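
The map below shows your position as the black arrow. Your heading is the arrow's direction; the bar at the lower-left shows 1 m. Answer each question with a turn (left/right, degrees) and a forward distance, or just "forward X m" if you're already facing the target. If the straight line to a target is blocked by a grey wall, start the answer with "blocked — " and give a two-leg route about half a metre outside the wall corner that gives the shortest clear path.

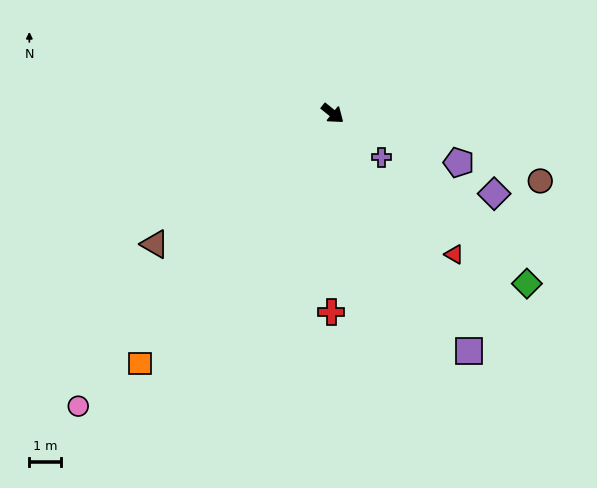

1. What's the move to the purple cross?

turn right 3°, forward 2.1 m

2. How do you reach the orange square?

turn right 89°, forward 9.9 m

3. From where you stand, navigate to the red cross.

turn right 51°, forward 6.2 m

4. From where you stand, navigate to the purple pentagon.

turn left 18°, forward 4.2 m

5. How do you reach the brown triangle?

turn right 105°, forward 6.9 m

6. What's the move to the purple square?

turn right 21°, forward 8.6 m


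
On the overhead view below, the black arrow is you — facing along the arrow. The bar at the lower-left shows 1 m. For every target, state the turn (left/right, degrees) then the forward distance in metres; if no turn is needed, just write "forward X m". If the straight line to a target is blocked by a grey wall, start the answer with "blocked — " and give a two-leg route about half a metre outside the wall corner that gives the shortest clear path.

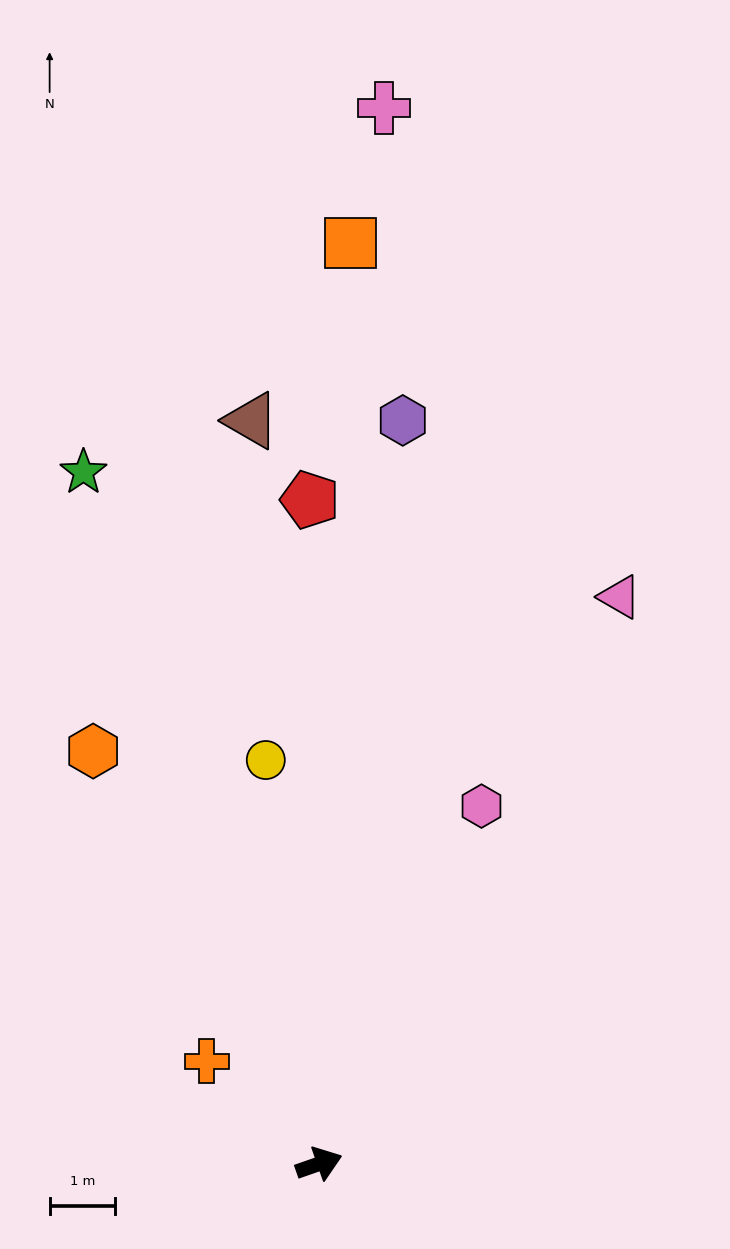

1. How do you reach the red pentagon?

turn left 72°, forward 10.2 m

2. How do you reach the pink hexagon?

turn left 46°, forward 6.0 m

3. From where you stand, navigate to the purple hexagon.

turn left 64°, forward 11.5 m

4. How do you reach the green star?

turn left 90°, forward 11.2 m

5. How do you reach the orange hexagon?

turn left 99°, forward 7.2 m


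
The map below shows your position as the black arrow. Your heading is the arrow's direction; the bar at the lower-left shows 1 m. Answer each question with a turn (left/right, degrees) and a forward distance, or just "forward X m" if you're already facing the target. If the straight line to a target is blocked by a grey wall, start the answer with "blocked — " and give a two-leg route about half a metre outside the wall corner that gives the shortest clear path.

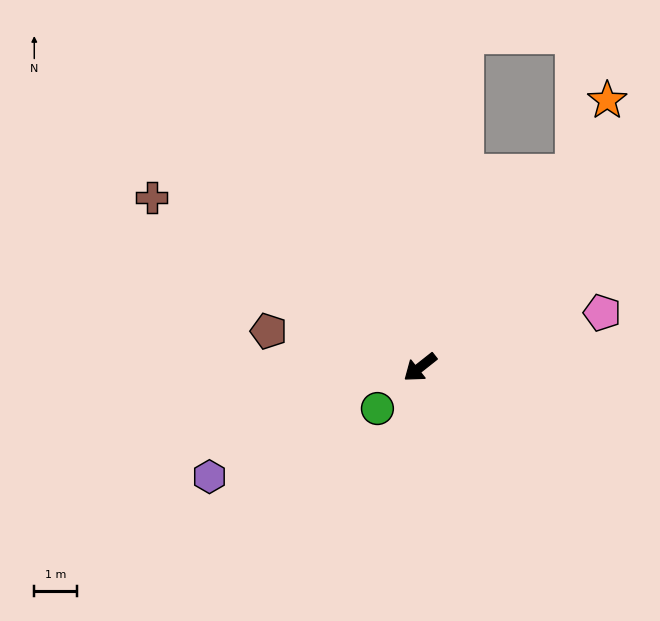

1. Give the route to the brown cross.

turn right 71°, forward 7.5 m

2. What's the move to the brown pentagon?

turn right 52°, forward 3.7 m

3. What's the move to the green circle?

turn left 6°, forward 1.4 m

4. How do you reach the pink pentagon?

turn left 158°, forward 4.5 m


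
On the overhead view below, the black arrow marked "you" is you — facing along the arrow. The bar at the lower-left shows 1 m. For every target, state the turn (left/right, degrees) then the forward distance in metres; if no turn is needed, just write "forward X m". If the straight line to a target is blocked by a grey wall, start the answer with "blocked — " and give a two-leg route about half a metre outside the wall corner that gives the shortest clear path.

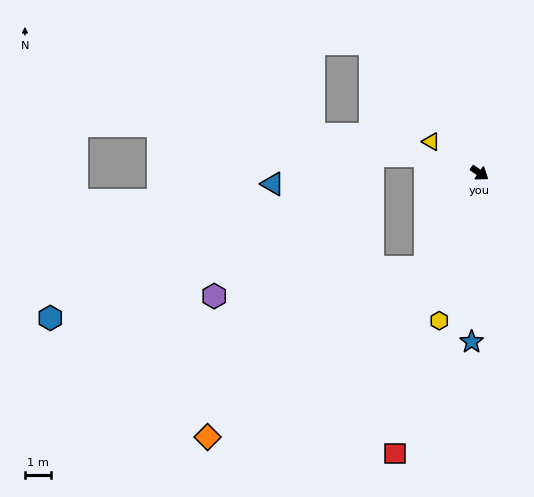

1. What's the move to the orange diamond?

blocked — turn right 85°, forward 4.1 m, then turn right 22°, forward 10.4 m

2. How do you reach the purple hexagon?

blocked — turn right 85°, forward 4.1 m, then turn right 52°, forward 8.1 m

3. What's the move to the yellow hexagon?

turn right 70°, forward 5.8 m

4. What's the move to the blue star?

turn right 58°, forward 6.4 m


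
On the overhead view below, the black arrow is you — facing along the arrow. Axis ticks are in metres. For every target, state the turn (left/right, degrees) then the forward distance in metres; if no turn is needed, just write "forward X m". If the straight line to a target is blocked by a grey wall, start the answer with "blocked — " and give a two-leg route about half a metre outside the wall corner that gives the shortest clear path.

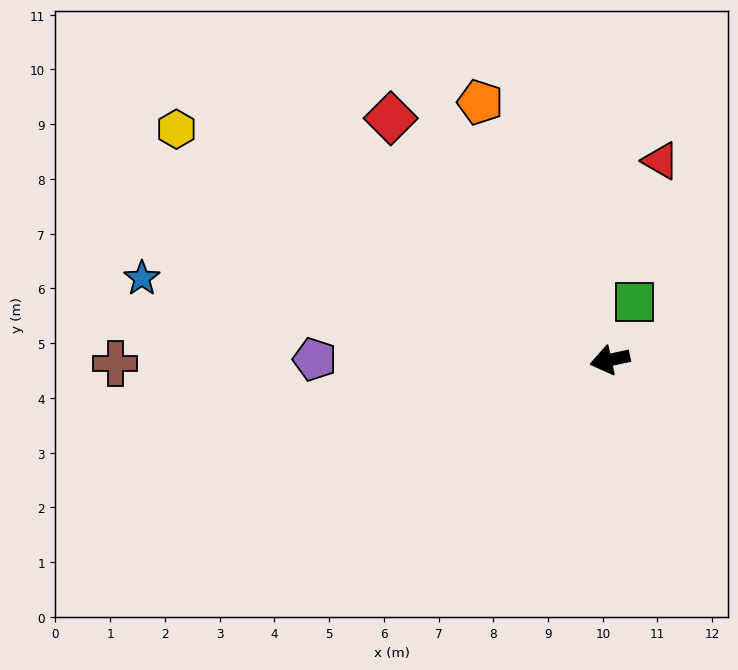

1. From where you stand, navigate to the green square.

turn right 125°, forward 1.1 m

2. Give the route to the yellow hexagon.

turn right 40°, forward 9.0 m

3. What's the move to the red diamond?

turn right 60°, forward 6.0 m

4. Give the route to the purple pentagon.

turn right 12°, forward 5.4 m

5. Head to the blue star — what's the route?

turn right 22°, forward 8.7 m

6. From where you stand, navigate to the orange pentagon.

turn right 75°, forward 5.3 m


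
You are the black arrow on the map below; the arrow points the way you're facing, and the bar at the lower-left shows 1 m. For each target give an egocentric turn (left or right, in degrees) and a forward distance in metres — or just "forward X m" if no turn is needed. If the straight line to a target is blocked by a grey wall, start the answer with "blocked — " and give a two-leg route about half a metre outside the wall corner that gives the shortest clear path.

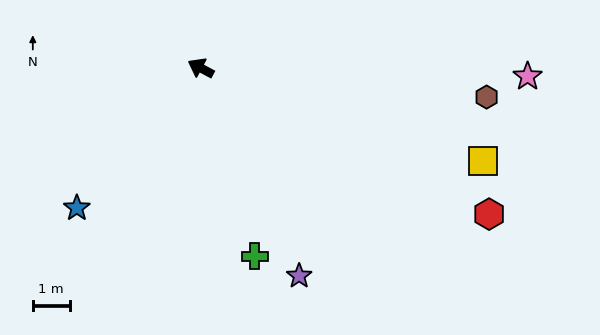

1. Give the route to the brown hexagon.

turn right 158°, forward 7.8 m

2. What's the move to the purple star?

turn left 143°, forward 6.2 m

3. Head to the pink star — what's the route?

turn right 153°, forward 8.8 m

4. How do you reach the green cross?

turn left 134°, forward 5.3 m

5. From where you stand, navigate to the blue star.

turn left 77°, forward 5.1 m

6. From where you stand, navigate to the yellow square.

turn right 170°, forward 8.0 m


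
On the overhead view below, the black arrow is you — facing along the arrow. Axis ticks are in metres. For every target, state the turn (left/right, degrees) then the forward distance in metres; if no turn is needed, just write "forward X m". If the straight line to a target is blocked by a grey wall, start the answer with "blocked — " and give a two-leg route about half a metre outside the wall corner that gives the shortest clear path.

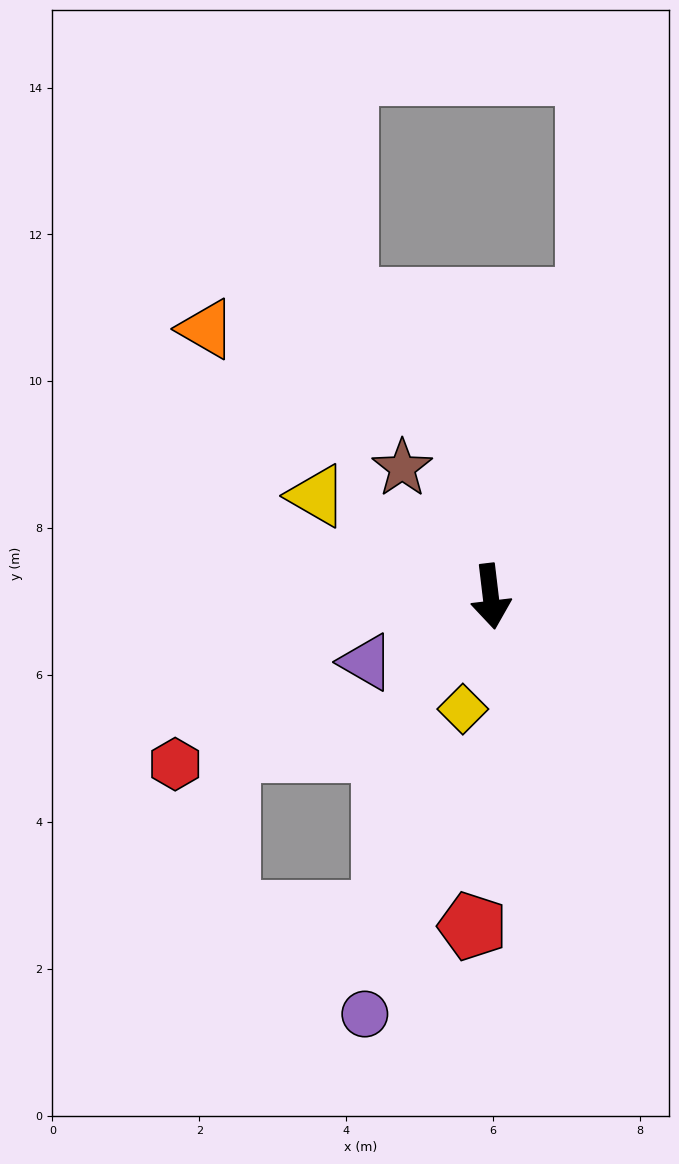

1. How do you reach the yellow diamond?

turn right 21°, forward 1.6 m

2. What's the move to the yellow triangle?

turn right 127°, forward 2.7 m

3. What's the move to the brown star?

turn right 152°, forward 2.1 m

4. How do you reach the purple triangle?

turn right 69°, forward 1.9 m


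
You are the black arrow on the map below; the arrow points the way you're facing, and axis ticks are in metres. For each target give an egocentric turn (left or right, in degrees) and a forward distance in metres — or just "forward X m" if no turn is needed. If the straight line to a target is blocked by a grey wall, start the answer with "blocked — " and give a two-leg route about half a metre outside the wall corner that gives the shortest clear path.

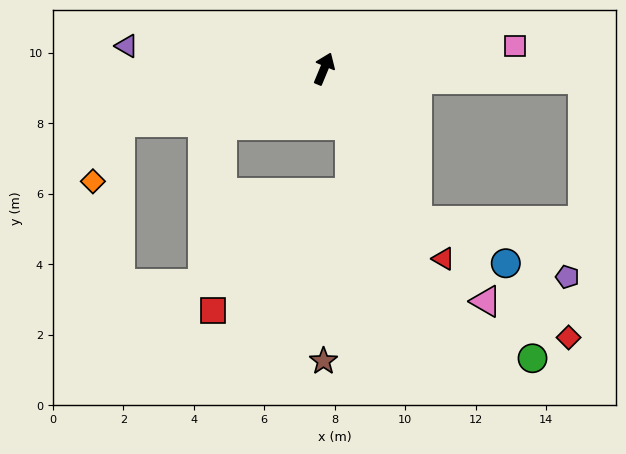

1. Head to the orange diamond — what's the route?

blocked — turn left 127°, forward 6.0 m, then turn left 51°, forward 1.8 m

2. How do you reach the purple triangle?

turn left 106°, forward 5.6 m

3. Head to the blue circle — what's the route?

blocked — turn right 126°, forward 5.1 m, then turn left 33°, forward 2.8 m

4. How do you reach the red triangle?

turn right 125°, forward 6.4 m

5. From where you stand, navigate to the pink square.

turn right 61°, forward 5.5 m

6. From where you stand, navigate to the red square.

blocked — turn left 141°, forward 3.3 m, then turn left 59°, forward 5.3 m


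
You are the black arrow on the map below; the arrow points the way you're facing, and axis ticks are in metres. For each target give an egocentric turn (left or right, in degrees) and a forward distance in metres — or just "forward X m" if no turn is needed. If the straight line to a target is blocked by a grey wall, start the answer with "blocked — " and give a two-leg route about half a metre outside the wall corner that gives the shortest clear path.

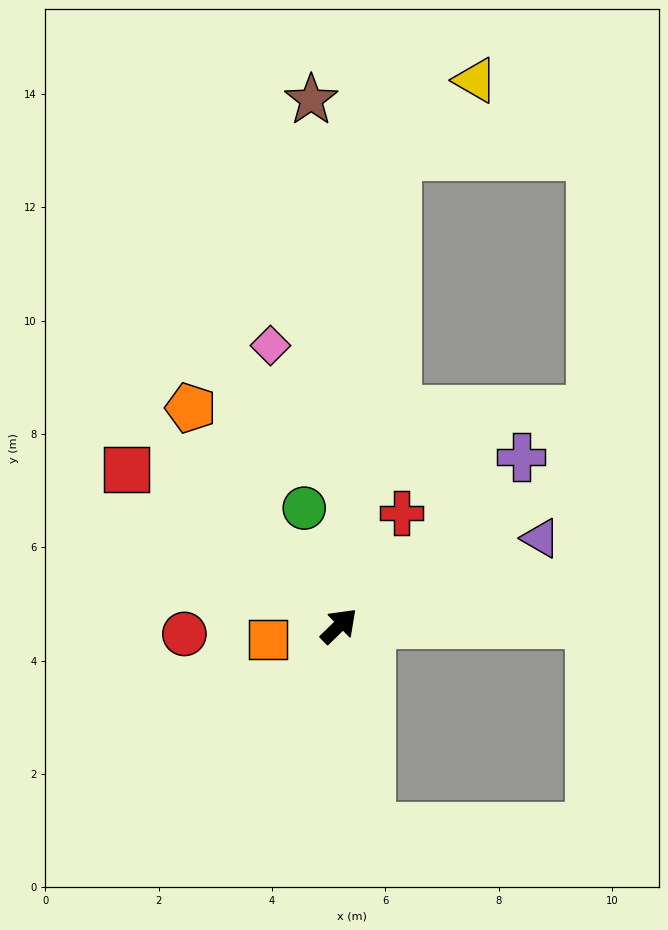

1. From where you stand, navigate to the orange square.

turn left 147°, forward 1.3 m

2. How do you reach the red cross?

turn left 17°, forward 2.3 m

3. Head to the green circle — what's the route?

turn left 62°, forward 2.2 m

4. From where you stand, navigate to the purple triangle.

turn right 21°, forward 3.9 m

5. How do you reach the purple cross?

forward 4.4 m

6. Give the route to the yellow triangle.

blocked — turn left 39°, forward 8.4 m, then turn right 39°, forward 1.9 m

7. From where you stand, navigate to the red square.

turn left 99°, forward 4.7 m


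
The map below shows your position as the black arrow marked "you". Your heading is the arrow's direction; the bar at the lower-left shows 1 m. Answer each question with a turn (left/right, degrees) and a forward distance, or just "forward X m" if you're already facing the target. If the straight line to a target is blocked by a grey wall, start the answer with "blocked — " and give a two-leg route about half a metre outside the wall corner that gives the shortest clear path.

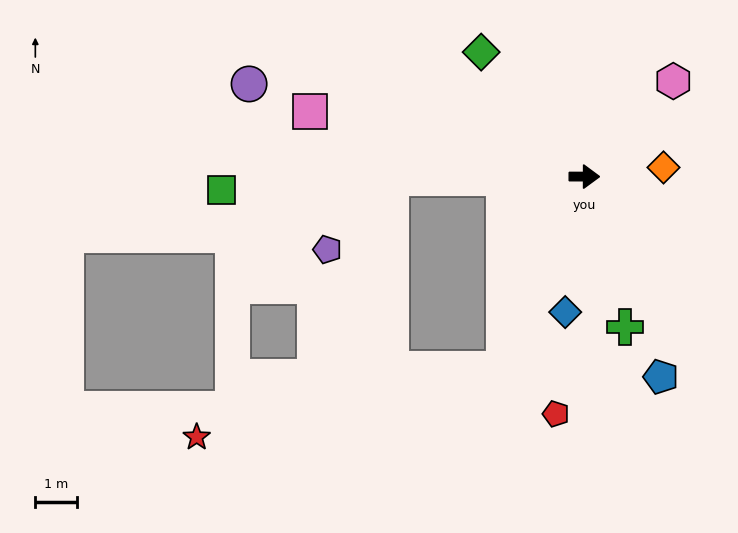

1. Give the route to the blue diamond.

turn right 98°, forward 3.2 m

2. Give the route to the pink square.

turn left 167°, forward 6.7 m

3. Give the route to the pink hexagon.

turn left 47°, forward 3.1 m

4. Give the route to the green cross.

turn right 75°, forward 3.7 m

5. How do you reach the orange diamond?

turn left 7°, forward 1.9 m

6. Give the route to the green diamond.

turn left 130°, forward 3.8 m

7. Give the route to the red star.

blocked — turn right 113°, forward 4.9 m, then turn right 54°, forward 7.5 m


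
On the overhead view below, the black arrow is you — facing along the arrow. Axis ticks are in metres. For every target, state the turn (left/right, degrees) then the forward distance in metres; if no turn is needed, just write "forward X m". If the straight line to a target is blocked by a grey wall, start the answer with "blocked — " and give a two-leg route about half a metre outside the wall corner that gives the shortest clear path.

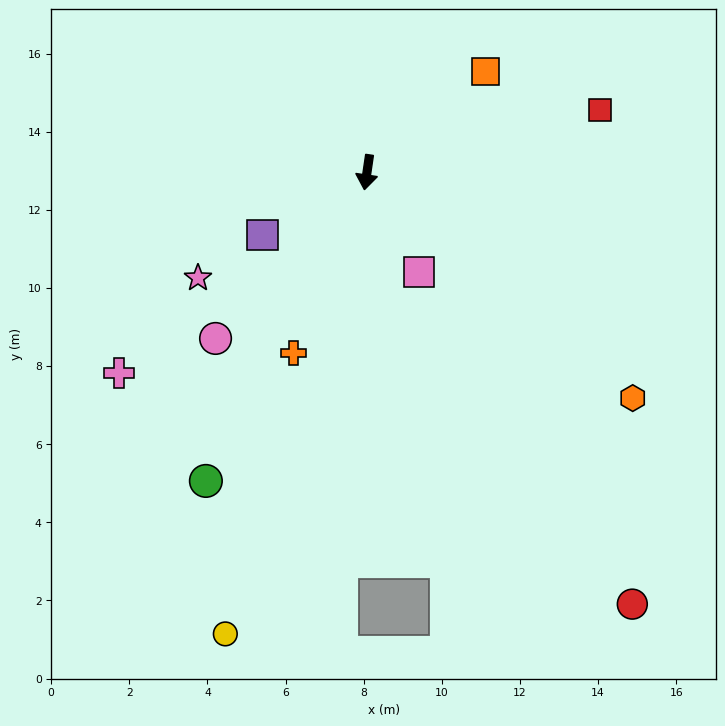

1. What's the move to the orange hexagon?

turn left 58°, forward 8.9 m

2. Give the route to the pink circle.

turn right 34°, forward 5.8 m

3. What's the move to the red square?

turn left 113°, forward 6.2 m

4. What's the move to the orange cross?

turn right 14°, forward 5.0 m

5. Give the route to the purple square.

turn right 51°, forward 3.1 m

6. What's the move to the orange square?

turn left 139°, forward 4.0 m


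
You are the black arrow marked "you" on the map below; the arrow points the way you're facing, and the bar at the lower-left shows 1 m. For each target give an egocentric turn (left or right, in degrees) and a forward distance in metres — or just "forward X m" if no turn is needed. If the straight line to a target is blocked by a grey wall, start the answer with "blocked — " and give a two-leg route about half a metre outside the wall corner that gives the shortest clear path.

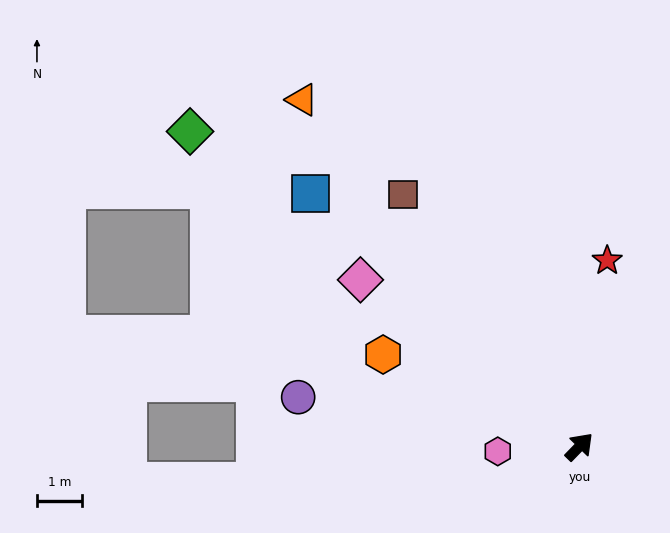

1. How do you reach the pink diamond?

turn left 97°, forward 6.1 m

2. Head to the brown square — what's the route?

turn left 79°, forward 6.8 m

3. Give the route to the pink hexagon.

turn left 138°, forward 1.8 m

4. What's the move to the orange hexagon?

turn left 109°, forward 4.8 m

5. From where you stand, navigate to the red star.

turn left 36°, forward 4.1 m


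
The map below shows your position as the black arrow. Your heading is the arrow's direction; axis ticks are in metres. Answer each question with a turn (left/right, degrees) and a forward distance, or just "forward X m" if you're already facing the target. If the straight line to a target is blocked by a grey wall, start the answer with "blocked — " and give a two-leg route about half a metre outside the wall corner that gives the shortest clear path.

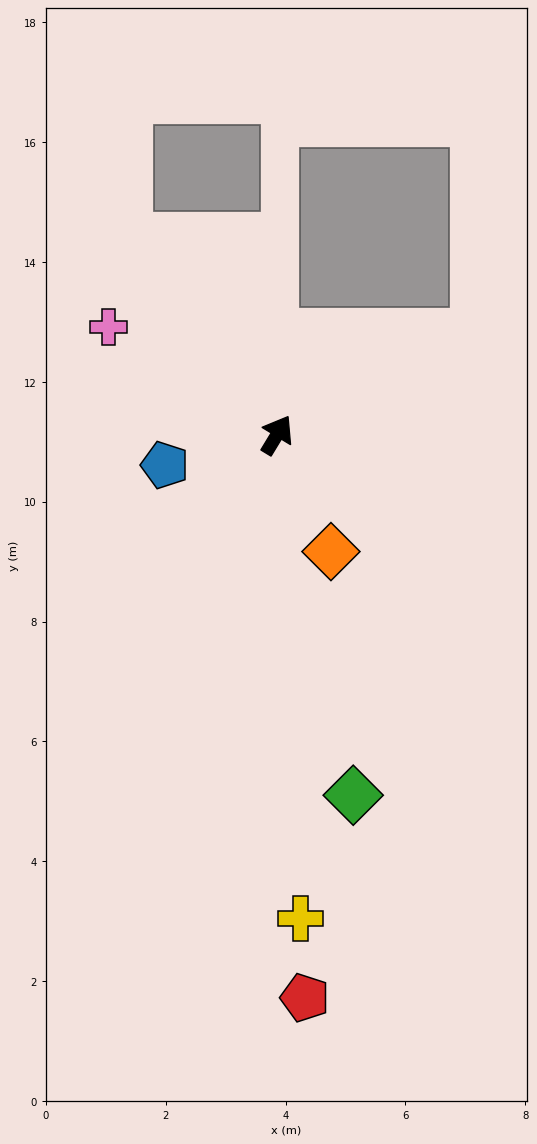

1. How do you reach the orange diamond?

turn right 124°, forward 2.1 m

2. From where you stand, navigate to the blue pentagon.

turn left 136°, forward 1.9 m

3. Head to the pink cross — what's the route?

turn left 89°, forward 3.3 m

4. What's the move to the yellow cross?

turn right 146°, forward 8.1 m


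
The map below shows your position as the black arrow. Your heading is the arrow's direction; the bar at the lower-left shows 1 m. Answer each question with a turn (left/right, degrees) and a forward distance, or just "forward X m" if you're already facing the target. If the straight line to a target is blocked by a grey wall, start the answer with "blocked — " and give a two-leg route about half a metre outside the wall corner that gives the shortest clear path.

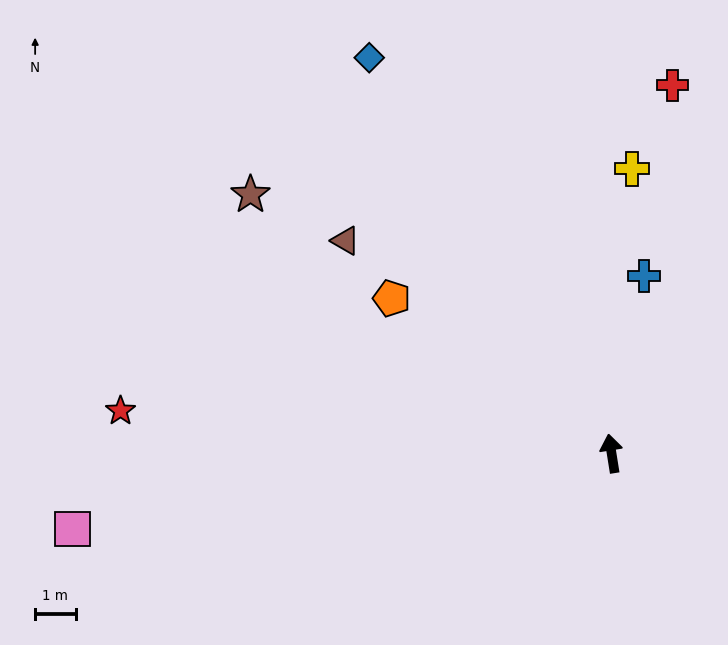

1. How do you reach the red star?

turn left 76°, forward 12.2 m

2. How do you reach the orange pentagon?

turn left 46°, forward 6.6 m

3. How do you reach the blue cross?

turn right 19°, forward 4.4 m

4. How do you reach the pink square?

turn left 89°, forward 13.4 m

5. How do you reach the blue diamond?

turn left 22°, forward 11.4 m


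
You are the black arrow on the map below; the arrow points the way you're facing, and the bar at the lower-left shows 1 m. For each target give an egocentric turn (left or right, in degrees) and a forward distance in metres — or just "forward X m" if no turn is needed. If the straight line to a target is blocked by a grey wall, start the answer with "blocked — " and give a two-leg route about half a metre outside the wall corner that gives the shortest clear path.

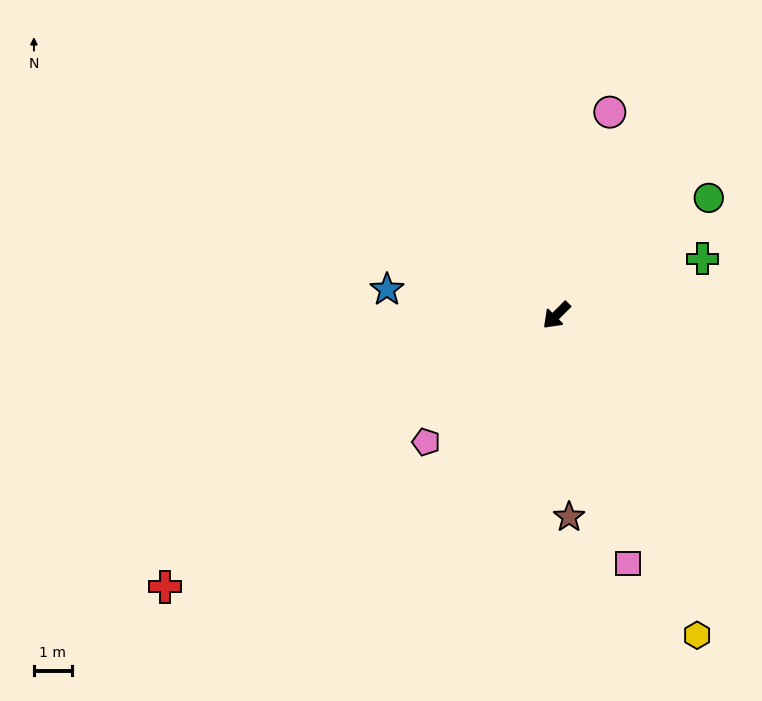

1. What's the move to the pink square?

turn left 61°, forward 6.8 m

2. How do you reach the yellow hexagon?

turn left 69°, forward 9.2 m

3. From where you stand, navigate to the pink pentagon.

forward 4.8 m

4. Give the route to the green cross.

turn left 156°, forward 4.1 m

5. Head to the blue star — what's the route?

turn right 53°, forward 4.5 m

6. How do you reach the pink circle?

turn right 150°, forward 5.5 m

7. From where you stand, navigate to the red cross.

turn right 10°, forward 12.6 m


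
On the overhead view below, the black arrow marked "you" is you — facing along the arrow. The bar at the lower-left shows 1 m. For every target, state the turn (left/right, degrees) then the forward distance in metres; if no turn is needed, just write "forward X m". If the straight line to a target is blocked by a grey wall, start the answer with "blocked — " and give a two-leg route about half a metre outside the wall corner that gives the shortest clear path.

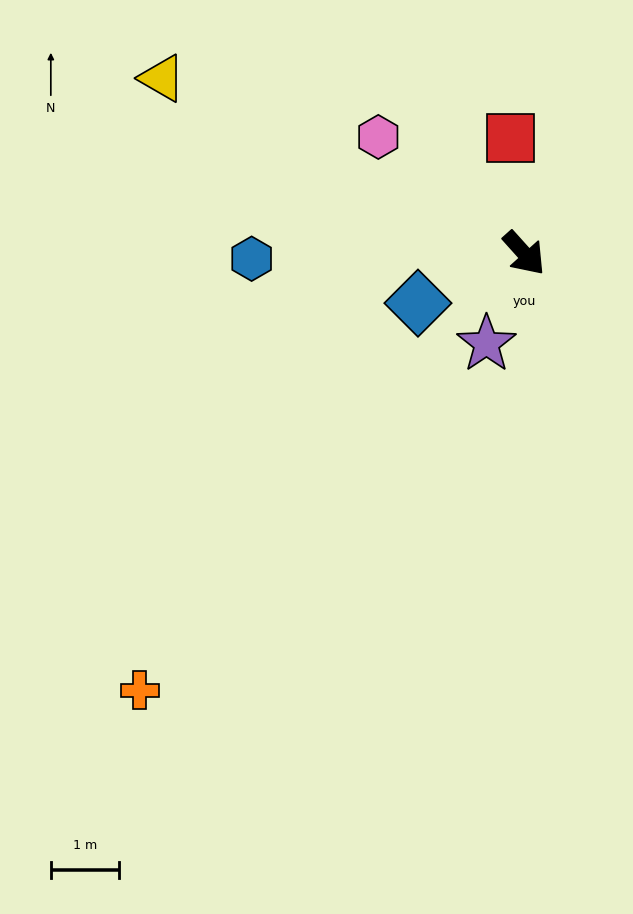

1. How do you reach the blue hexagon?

turn right 131°, forward 4.0 m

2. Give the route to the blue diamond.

turn right 107°, forward 1.7 m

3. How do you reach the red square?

turn left 145°, forward 1.7 m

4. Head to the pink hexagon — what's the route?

turn right 171°, forward 2.8 m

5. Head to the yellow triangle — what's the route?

turn right 158°, forward 5.9 m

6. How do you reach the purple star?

turn right 65°, forward 1.4 m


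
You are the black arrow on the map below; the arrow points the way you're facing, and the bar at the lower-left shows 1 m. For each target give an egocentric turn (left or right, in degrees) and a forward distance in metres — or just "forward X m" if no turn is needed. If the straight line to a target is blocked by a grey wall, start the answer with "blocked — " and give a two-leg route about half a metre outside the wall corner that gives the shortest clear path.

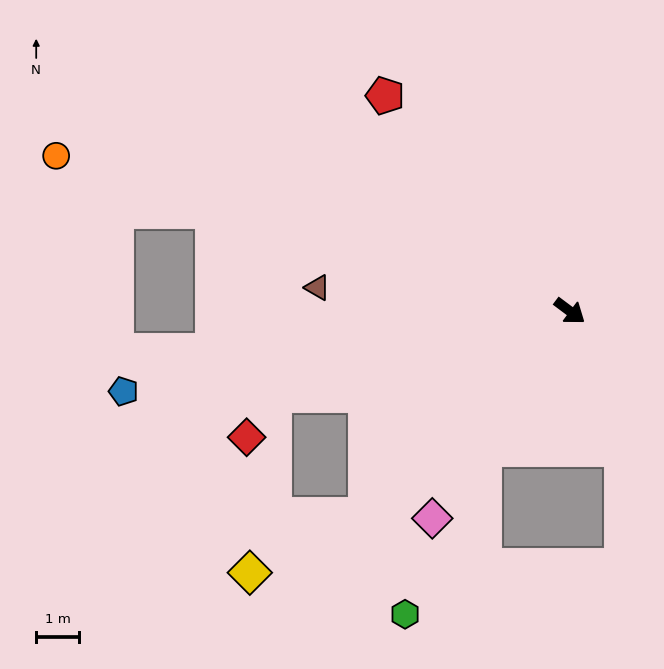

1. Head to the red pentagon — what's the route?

turn left 167°, forward 6.7 m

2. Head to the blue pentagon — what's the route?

turn right 133°, forward 10.7 m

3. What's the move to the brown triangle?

turn right 149°, forward 6.0 m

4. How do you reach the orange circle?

turn right 160°, forward 12.6 m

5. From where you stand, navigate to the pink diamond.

turn right 87°, forward 5.8 m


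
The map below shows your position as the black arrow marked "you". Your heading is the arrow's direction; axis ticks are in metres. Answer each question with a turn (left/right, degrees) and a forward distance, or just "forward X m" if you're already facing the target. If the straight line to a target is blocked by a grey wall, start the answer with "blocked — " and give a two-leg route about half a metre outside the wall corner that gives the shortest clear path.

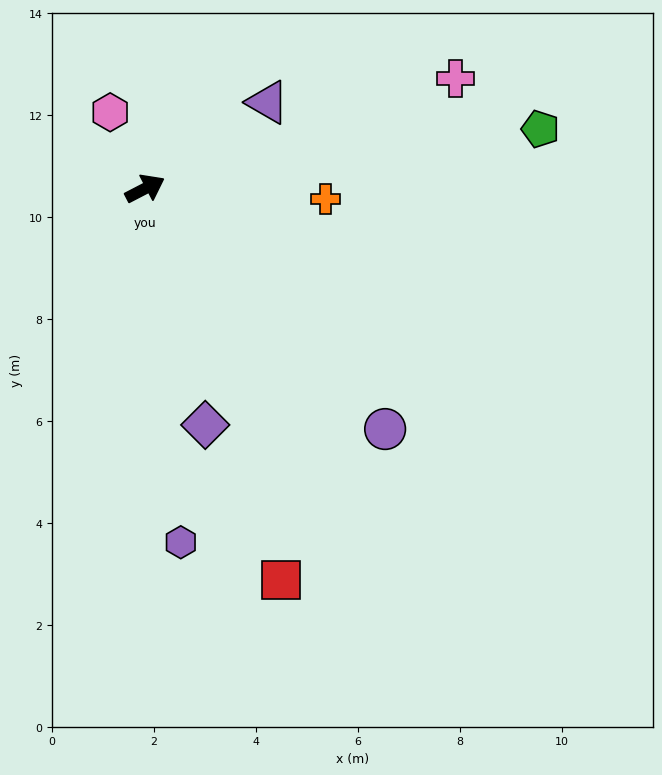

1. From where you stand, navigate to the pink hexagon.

turn left 87°, forward 1.6 m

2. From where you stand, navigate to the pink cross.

turn right 8°, forward 6.5 m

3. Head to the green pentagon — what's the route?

turn right 19°, forward 7.8 m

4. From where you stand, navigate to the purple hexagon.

turn right 112°, forward 7.0 m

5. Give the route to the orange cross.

turn right 31°, forward 3.5 m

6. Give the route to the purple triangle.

turn left 8°, forward 2.9 m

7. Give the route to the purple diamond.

turn right 103°, forward 4.8 m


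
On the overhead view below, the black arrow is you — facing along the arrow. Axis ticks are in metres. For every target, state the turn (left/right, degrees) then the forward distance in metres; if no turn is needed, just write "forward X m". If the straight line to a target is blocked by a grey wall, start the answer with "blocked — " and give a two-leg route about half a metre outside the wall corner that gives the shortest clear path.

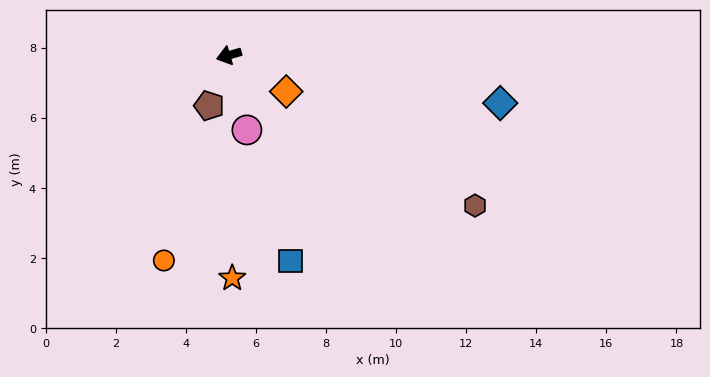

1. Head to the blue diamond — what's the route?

turn left 154°, forward 7.9 m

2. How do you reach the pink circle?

turn left 87°, forward 2.2 m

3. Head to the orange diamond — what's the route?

turn left 131°, forward 1.9 m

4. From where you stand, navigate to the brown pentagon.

turn left 52°, forward 1.5 m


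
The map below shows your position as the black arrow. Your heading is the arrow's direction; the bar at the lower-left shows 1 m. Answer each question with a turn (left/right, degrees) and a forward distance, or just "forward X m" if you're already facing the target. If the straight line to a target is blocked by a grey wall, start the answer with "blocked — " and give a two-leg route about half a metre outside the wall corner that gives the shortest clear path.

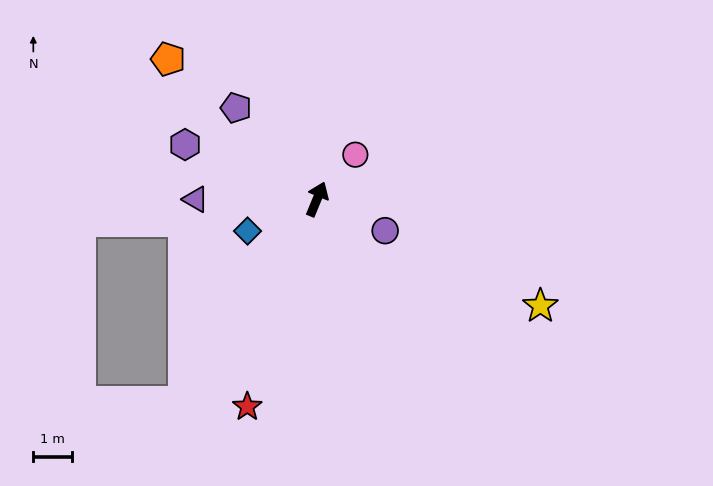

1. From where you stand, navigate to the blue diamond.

turn left 137°, forward 2.0 m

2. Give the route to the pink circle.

turn right 18°, forward 1.5 m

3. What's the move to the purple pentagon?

turn left 64°, forward 3.2 m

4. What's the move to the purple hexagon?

turn left 90°, forward 3.7 m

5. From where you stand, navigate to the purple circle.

turn right 92°, forward 2.0 m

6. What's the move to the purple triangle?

turn left 113°, forward 3.2 m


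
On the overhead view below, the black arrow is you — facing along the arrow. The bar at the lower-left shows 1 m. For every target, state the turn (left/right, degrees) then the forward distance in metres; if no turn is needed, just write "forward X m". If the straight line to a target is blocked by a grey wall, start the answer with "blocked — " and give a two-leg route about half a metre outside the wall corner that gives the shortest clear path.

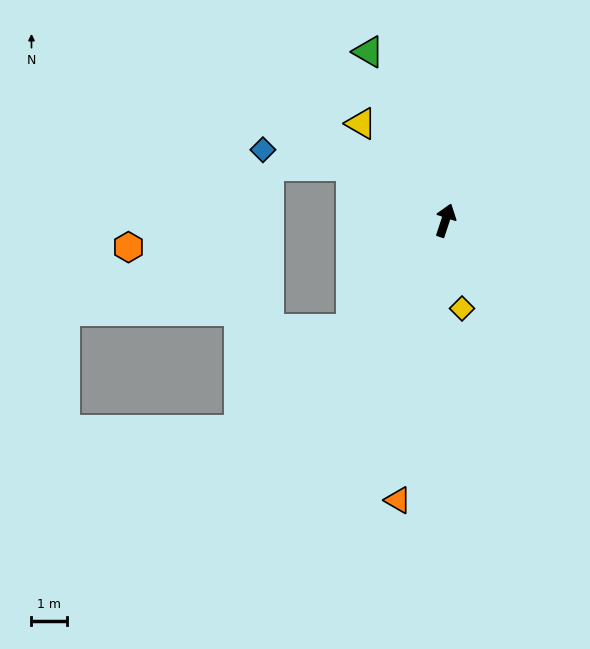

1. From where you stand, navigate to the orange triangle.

turn right 171°, forward 7.9 m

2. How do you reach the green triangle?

turn left 43°, forward 5.2 m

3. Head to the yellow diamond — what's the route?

turn right 151°, forward 2.5 m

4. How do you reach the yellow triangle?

turn left 59°, forward 3.6 m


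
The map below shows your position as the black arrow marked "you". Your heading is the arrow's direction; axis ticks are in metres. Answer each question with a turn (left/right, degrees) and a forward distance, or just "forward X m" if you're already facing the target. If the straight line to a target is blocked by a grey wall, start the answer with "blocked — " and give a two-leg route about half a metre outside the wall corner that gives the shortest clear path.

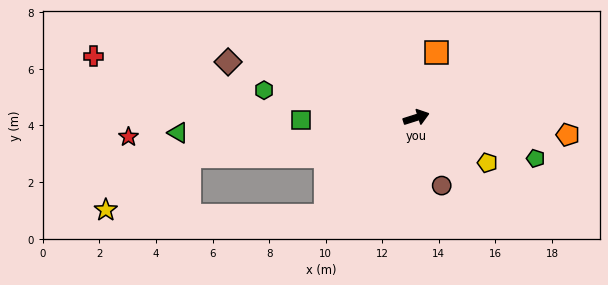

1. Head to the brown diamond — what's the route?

turn left 146°, forward 6.9 m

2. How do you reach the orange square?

turn left 55°, forward 2.4 m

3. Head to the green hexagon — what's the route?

turn left 152°, forward 5.5 m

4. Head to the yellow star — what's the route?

blocked — turn left 172°, forward 8.1 m, then turn left 23°, forward 3.5 m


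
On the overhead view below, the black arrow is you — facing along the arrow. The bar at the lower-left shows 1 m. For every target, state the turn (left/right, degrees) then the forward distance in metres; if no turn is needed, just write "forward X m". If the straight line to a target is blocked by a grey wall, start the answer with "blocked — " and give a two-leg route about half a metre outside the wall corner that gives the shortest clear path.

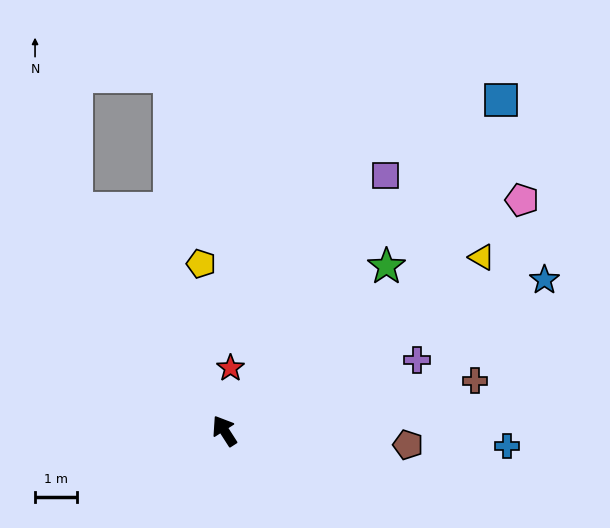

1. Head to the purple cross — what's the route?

turn right 102°, forward 4.9 m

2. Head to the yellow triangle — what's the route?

turn right 89°, forward 7.4 m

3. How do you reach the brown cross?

turn right 111°, forward 6.1 m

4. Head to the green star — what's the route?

turn right 77°, forward 5.5 m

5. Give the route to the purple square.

turn right 65°, forward 7.2 m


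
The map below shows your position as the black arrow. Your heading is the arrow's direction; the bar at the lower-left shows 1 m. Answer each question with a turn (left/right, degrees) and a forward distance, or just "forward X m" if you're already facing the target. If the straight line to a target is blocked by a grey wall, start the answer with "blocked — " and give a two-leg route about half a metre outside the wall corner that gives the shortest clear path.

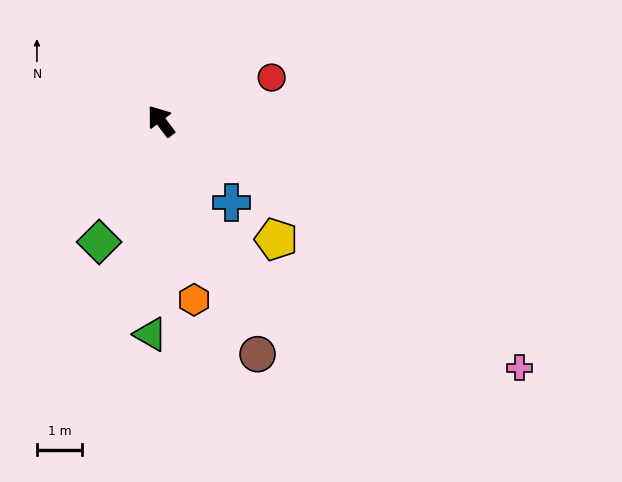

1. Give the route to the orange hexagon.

turn left 154°, forward 4.0 m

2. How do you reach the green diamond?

turn left 116°, forward 3.0 m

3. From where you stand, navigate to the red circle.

turn right 106°, forward 2.6 m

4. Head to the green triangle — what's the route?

turn left 140°, forward 4.7 m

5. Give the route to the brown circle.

turn left 166°, forward 5.6 m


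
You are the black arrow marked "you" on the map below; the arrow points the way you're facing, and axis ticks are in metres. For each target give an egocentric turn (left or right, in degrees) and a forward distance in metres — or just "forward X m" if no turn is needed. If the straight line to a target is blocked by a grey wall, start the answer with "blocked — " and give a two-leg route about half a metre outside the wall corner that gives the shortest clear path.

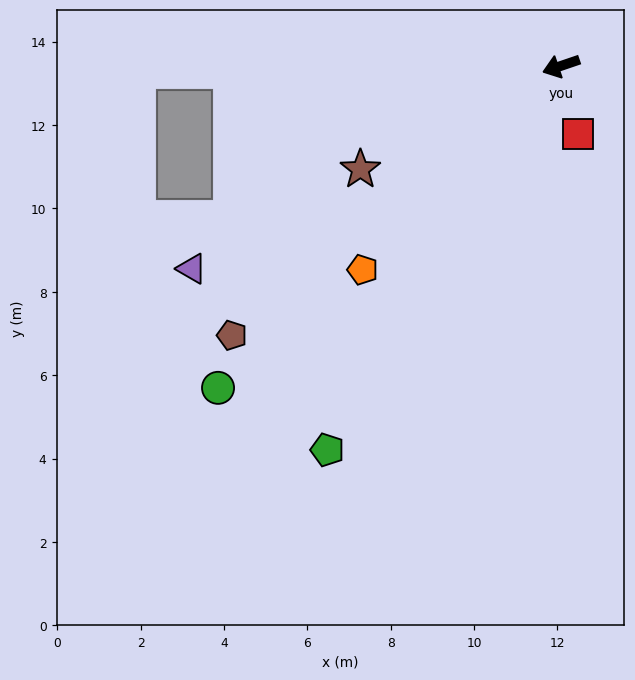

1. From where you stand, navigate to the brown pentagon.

turn left 21°, forward 10.2 m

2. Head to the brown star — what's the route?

turn left 8°, forward 5.4 m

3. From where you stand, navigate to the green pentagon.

turn left 40°, forward 10.8 m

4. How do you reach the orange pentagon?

turn left 27°, forward 6.8 m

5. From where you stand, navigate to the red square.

turn left 85°, forward 1.7 m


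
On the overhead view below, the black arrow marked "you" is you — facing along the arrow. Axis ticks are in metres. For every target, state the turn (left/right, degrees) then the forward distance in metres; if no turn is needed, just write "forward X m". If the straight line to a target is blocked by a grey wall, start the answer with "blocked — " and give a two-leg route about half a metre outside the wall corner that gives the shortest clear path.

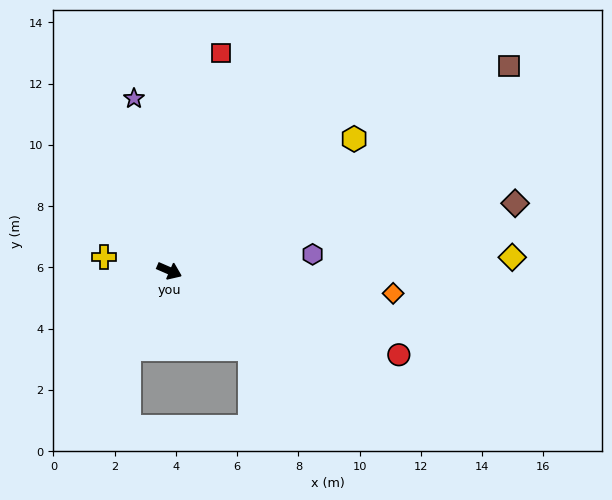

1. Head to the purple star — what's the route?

turn left 125°, forward 5.7 m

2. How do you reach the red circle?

turn left 3°, forward 8.0 m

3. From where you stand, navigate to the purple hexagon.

turn left 30°, forward 4.7 m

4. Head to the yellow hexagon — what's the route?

turn left 59°, forward 7.4 m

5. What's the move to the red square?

turn left 100°, forward 7.3 m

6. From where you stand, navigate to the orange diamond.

turn left 18°, forward 7.3 m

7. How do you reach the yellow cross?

turn right 169°, forward 2.2 m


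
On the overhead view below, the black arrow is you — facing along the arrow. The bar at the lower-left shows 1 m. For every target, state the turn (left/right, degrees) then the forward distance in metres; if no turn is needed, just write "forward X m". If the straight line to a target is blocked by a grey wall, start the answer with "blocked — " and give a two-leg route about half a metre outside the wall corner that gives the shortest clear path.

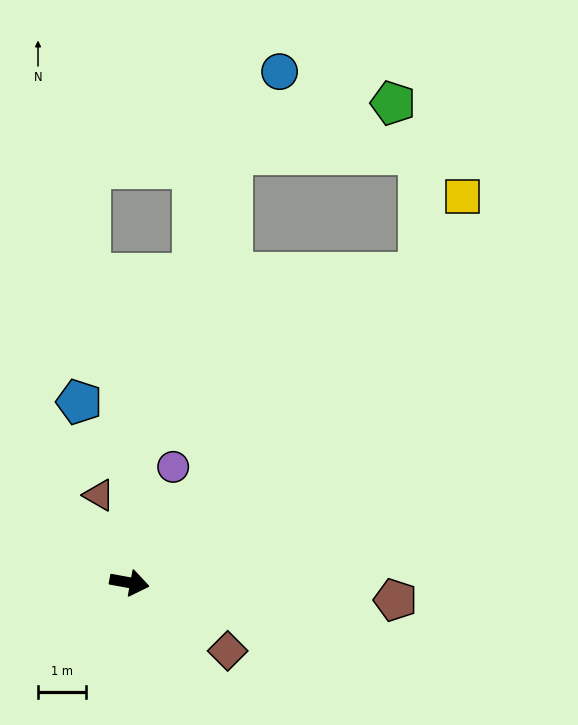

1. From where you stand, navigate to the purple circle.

turn left 80°, forward 2.6 m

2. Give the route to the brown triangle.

turn left 120°, forward 1.9 m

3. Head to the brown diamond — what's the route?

turn right 24°, forward 2.5 m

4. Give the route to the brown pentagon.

turn left 7°, forward 5.5 m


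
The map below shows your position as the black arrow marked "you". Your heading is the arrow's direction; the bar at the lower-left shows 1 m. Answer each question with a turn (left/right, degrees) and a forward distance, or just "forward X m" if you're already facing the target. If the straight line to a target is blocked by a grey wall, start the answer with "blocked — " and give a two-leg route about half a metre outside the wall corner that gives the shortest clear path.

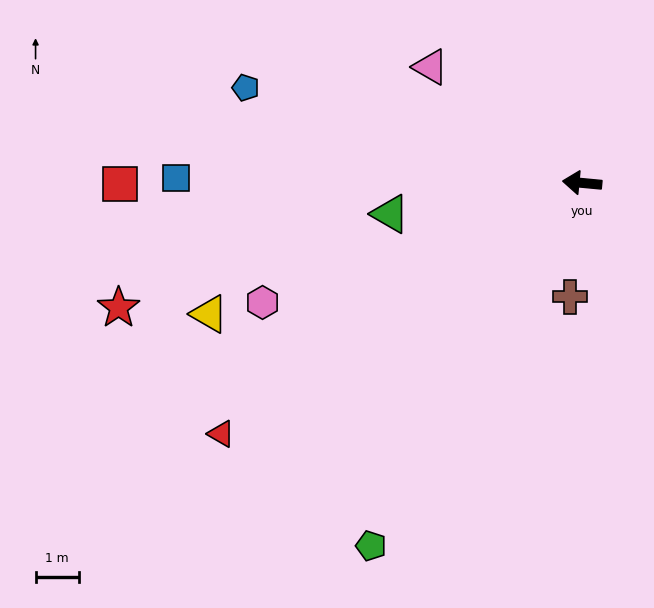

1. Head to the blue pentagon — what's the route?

turn right 10°, forward 8.1 m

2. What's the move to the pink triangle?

turn right 32°, forward 4.4 m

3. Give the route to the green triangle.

turn left 15°, forward 4.5 m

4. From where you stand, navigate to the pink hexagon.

turn left 26°, forward 7.9 m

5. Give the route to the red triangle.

turn left 40°, forward 10.2 m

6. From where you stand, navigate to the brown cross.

turn left 89°, forward 2.7 m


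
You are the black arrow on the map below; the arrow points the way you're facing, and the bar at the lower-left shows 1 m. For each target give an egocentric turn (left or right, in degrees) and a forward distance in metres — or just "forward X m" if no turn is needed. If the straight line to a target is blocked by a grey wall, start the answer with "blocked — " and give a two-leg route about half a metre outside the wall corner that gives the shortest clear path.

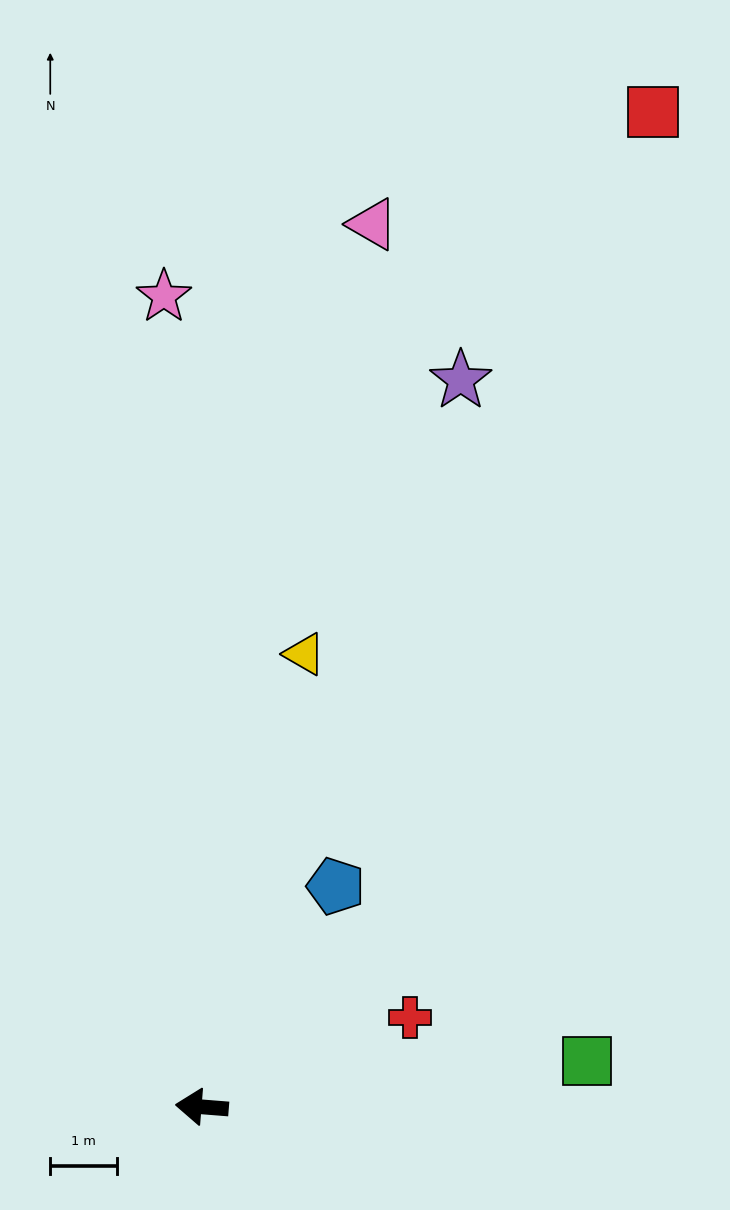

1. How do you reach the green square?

turn right 169°, forward 5.8 m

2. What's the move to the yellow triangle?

turn right 98°, forward 7.0 m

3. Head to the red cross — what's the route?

turn right 152°, forward 3.4 m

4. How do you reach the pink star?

turn right 83°, forward 12.2 m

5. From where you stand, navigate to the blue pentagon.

turn right 117°, forward 3.9 m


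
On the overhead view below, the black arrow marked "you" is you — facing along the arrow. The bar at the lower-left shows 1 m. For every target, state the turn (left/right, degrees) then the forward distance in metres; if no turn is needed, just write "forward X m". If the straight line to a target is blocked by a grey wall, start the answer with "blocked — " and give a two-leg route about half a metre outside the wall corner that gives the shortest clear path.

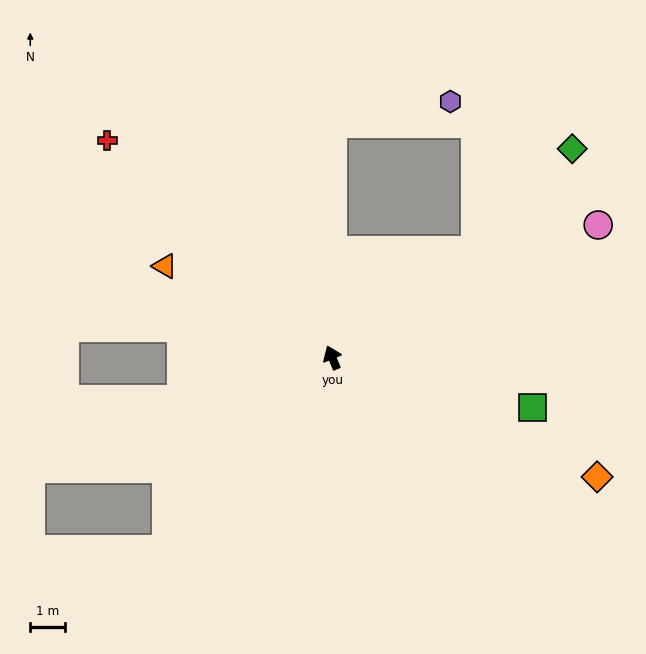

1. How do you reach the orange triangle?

turn left 39°, forward 5.5 m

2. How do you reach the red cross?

turn left 24°, forward 9.1 m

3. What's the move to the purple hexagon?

blocked — turn right 23°, forward 6.8 m, then turn right 79°, forward 3.5 m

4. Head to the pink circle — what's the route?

turn right 86°, forward 8.6 m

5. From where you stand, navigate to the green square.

turn right 126°, forward 6.0 m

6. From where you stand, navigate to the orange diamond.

turn right 137°, forward 8.4 m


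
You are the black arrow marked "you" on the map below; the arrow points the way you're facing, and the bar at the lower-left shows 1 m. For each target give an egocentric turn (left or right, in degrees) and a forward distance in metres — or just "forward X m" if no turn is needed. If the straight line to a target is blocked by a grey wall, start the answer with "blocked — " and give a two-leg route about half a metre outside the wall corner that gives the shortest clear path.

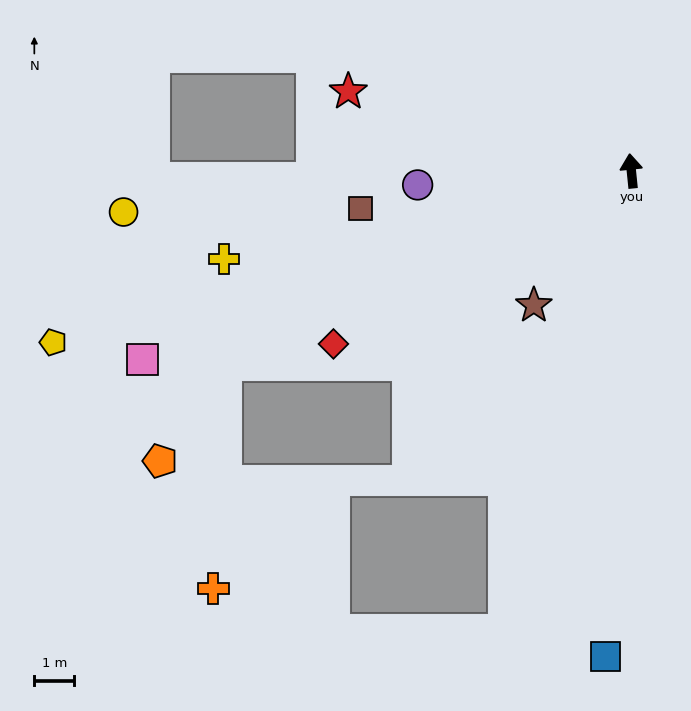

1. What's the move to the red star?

turn left 69°, forward 7.4 m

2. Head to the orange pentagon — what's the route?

blocked — turn left 110°, forward 11.3 m, then turn left 30°, forward 2.9 m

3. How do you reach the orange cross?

blocked — turn left 110°, forward 11.3 m, then turn left 61°, forward 5.6 m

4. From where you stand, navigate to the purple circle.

turn left 88°, forward 5.4 m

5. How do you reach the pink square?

turn left 105°, forward 13.2 m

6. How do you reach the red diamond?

turn left 114°, forward 8.7 m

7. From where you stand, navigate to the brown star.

turn left 138°, forward 4.2 m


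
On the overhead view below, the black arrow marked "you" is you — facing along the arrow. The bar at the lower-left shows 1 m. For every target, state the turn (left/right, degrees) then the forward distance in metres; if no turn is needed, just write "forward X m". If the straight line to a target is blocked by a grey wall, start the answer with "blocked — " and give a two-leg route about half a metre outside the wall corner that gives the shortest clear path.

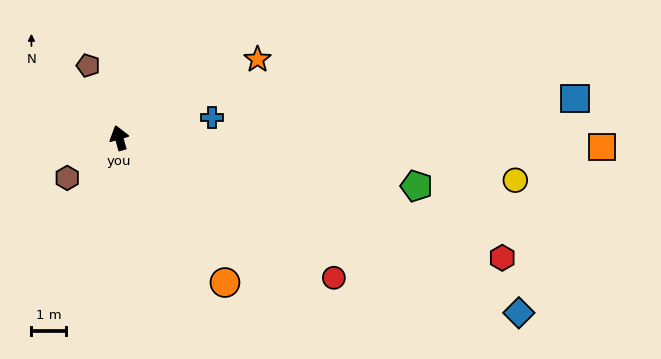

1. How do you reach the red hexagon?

turn right 123°, forward 11.6 m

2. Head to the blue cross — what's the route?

turn right 94°, forward 2.7 m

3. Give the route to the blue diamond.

turn right 130°, forward 12.6 m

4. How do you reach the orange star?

turn right 76°, forward 4.6 m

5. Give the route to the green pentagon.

turn right 115°, forward 8.7 m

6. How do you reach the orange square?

turn right 107°, forward 13.9 m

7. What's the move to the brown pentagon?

turn left 7°, forward 2.3 m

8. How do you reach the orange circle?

turn right 160°, forward 5.2 m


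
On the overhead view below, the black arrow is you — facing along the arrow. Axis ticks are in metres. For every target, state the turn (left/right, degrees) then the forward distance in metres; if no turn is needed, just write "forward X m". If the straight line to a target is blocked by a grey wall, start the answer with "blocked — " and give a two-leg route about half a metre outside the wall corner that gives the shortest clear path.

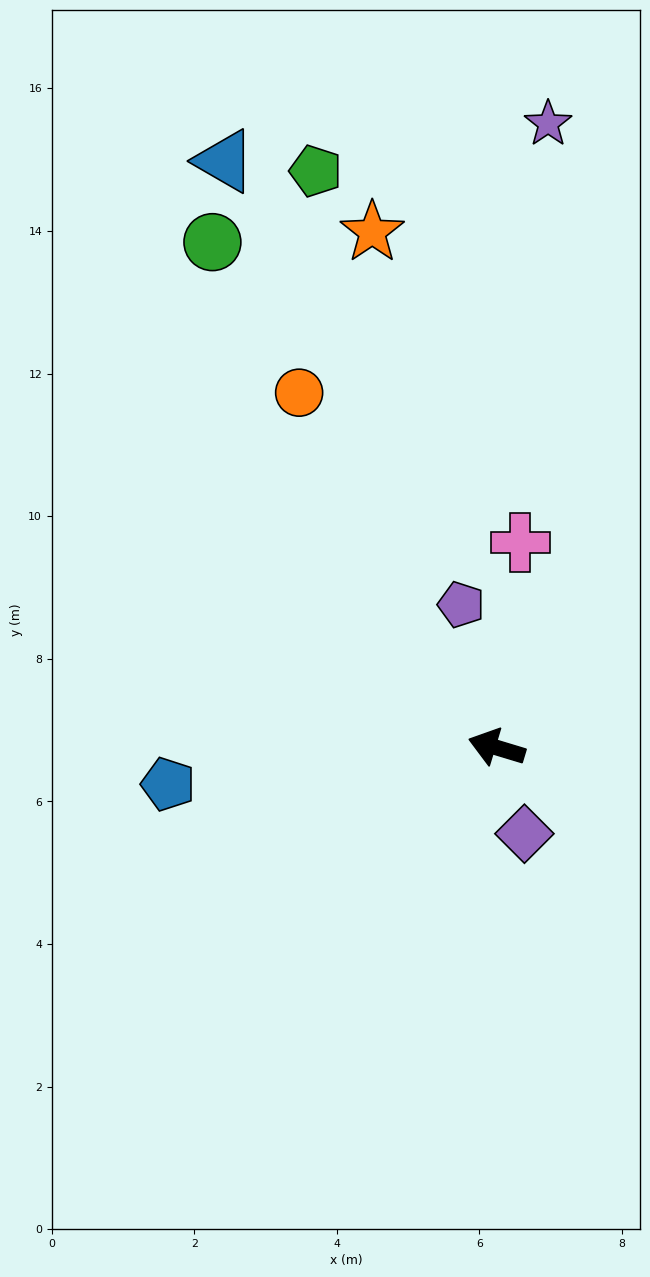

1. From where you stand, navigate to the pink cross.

turn right 80°, forward 2.9 m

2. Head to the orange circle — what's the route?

turn right 44°, forward 5.7 m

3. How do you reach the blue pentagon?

turn left 23°, forward 4.6 m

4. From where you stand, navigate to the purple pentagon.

turn right 59°, forward 2.1 m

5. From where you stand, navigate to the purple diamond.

turn left 125°, forward 1.3 m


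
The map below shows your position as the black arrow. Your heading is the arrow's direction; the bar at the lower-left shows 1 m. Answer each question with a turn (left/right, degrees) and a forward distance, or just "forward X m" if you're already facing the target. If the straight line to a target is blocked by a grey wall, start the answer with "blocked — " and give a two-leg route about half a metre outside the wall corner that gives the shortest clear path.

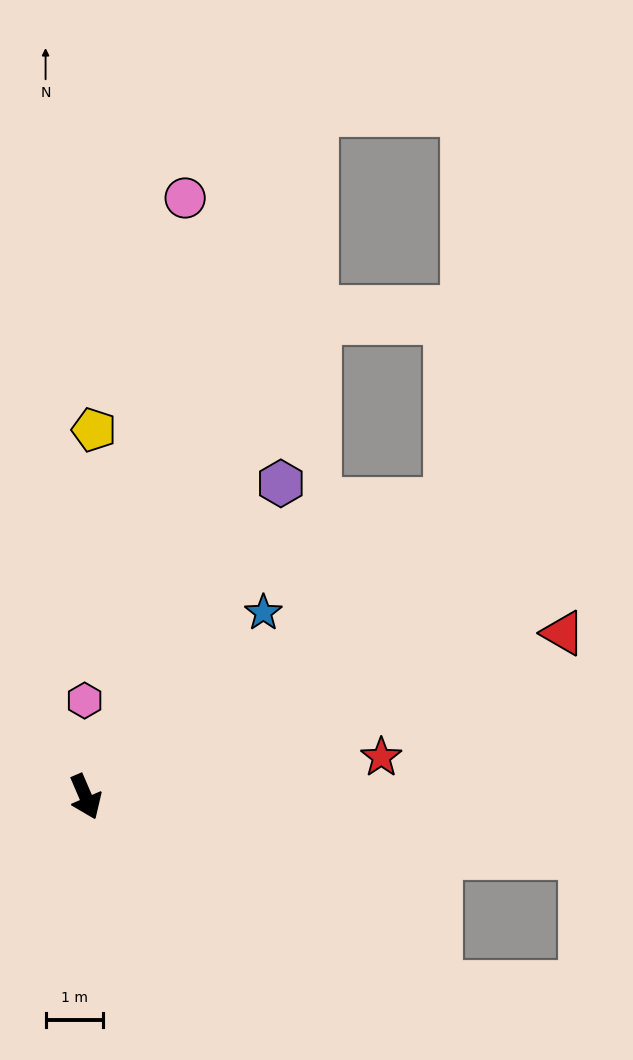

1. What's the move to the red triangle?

turn left 86°, forward 8.8 m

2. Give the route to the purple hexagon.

turn left 125°, forward 6.4 m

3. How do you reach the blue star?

turn left 113°, forward 4.5 m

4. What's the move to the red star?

turn left 74°, forward 5.2 m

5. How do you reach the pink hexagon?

turn left 157°, forward 1.7 m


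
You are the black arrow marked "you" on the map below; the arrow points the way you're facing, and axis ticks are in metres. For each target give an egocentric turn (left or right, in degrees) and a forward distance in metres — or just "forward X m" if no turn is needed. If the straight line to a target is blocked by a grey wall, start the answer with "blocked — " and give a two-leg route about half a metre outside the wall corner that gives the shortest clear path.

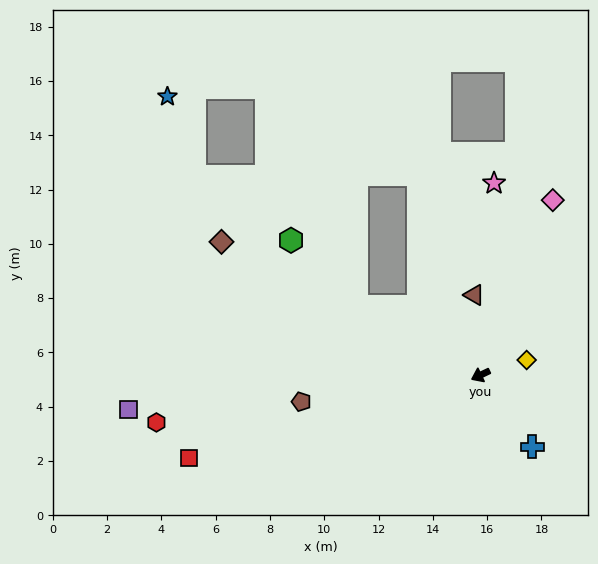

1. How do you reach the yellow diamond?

turn left 173°, forward 1.8 m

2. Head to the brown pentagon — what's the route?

turn right 17°, forward 6.7 m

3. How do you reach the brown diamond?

turn right 53°, forward 10.7 m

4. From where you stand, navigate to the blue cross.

turn left 100°, forward 3.3 m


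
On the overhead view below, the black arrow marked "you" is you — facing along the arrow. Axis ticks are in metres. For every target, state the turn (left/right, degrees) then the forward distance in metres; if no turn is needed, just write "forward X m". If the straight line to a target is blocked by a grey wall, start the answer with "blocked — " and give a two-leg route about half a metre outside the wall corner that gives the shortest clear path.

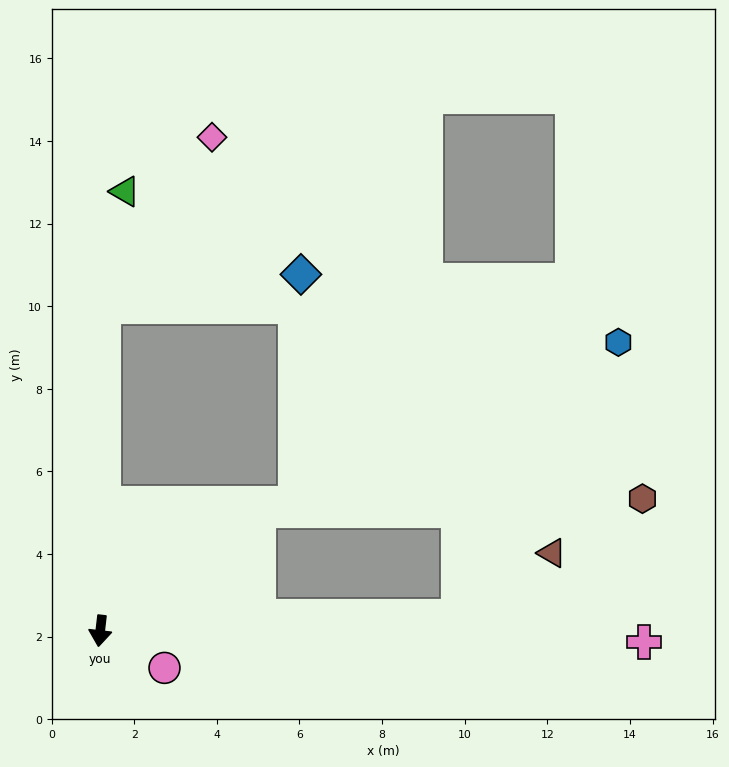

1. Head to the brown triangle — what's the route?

blocked — turn left 99°, forward 8.7 m, then turn left 32°, forward 2.7 m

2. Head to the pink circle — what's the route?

turn left 67°, forward 1.8 m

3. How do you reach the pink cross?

turn left 95°, forward 13.2 m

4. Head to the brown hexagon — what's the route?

blocked — turn left 134°, forward 4.8 m, then turn right 36°, forward 9.3 m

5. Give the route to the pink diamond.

blocked — turn right 174°, forward 7.9 m, then turn right 32°, forward 4.9 m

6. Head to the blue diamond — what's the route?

blocked — turn right 174°, forward 7.9 m, then turn right 80°, forward 4.9 m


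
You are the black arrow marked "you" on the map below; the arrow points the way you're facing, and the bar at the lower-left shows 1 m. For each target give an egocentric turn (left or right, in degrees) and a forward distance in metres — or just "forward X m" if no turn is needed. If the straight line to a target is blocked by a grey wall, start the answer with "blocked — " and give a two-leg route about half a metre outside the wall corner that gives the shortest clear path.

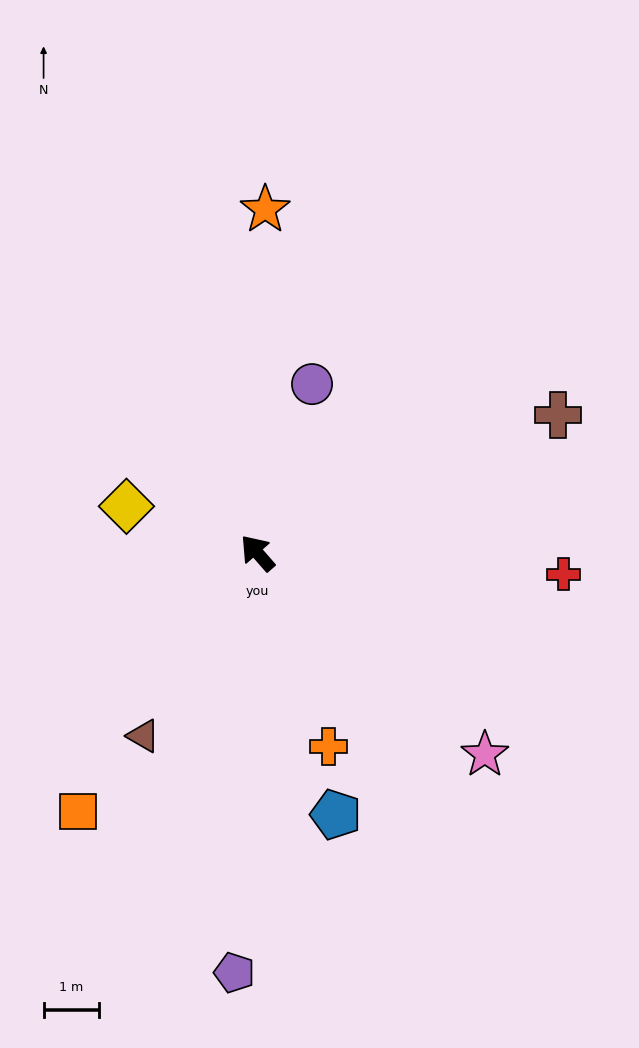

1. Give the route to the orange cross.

turn left 159°, forward 3.7 m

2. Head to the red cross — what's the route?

turn right 135°, forward 5.5 m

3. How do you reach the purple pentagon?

turn left 136°, forward 7.5 m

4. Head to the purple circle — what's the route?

turn right 59°, forward 3.2 m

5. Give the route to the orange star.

turn right 42°, forward 6.2 m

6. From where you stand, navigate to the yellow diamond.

turn left 29°, forward 2.5 m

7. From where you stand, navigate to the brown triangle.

turn left 107°, forward 3.9 m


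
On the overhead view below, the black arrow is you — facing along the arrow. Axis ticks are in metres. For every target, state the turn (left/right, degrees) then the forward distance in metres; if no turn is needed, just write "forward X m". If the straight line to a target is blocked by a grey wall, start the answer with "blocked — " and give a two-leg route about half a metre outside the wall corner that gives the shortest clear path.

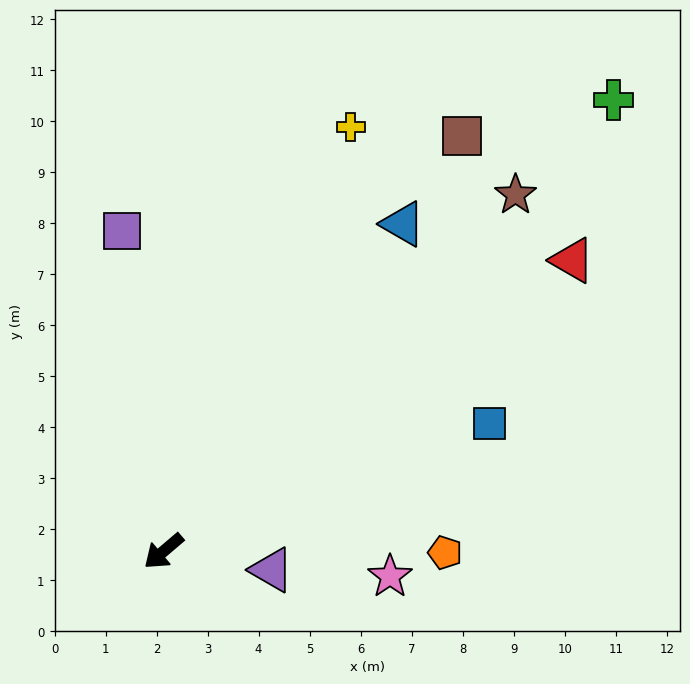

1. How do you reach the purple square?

turn right 123°, forward 6.3 m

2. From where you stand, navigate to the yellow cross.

turn right 154°, forward 9.1 m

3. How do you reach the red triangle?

turn left 175°, forward 9.8 m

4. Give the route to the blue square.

turn left 161°, forward 6.9 m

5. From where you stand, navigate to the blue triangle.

turn right 167°, forward 7.9 m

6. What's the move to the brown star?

turn right 175°, forward 9.8 m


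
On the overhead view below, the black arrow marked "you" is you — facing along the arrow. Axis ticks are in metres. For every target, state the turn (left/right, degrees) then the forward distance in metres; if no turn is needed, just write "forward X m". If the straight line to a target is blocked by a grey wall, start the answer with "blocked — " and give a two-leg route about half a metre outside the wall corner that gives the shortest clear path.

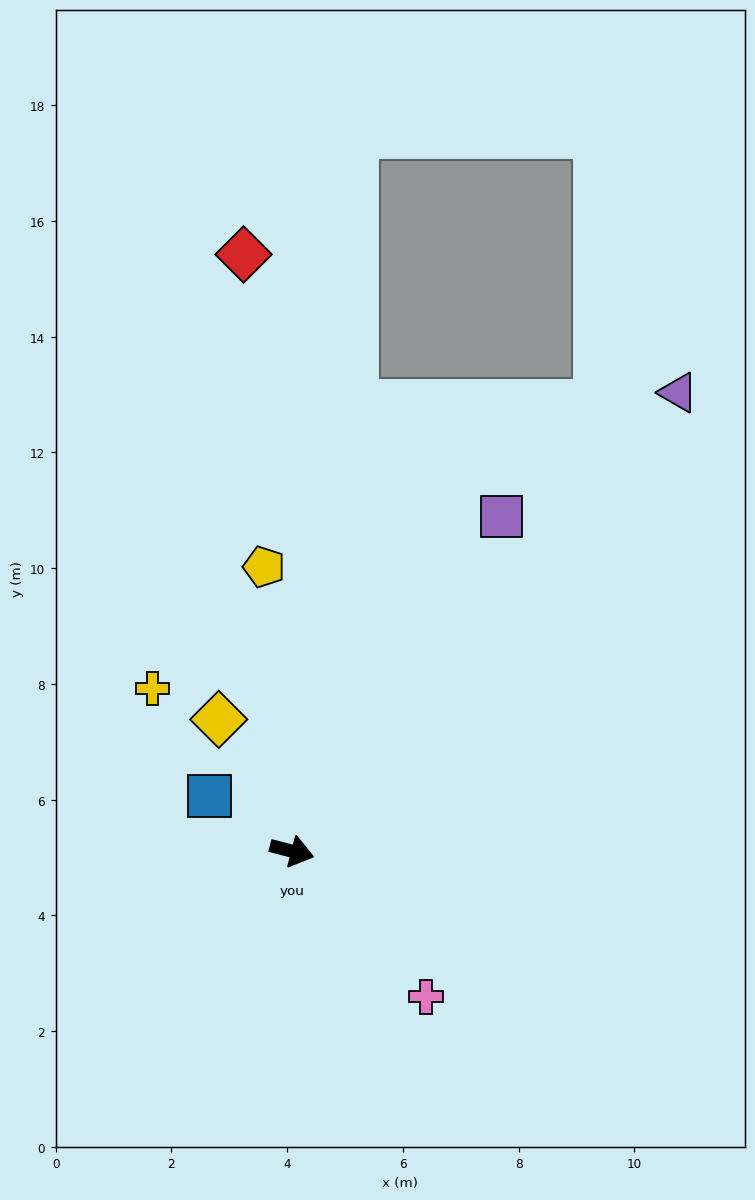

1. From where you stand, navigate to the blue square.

turn left 161°, forward 1.7 m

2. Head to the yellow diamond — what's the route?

turn left 134°, forward 2.6 m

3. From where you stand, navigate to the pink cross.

turn right 33°, forward 3.4 m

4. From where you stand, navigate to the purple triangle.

turn left 64°, forward 10.4 m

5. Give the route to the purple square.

turn left 73°, forward 6.8 m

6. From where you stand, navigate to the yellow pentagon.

turn left 110°, forward 4.9 m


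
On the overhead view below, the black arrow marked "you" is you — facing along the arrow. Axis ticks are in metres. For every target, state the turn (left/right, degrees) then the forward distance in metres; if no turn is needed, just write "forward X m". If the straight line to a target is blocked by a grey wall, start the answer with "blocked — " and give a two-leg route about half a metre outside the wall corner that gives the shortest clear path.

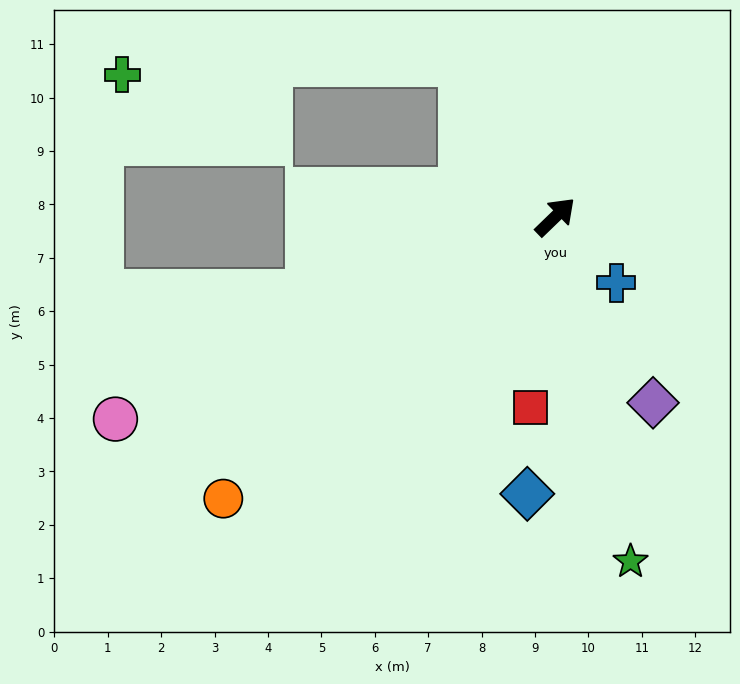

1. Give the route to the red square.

turn right 141°, forward 3.6 m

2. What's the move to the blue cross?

turn right 91°, forward 1.7 m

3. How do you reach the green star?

turn right 122°, forward 6.6 m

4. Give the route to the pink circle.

turn left 161°, forward 9.1 m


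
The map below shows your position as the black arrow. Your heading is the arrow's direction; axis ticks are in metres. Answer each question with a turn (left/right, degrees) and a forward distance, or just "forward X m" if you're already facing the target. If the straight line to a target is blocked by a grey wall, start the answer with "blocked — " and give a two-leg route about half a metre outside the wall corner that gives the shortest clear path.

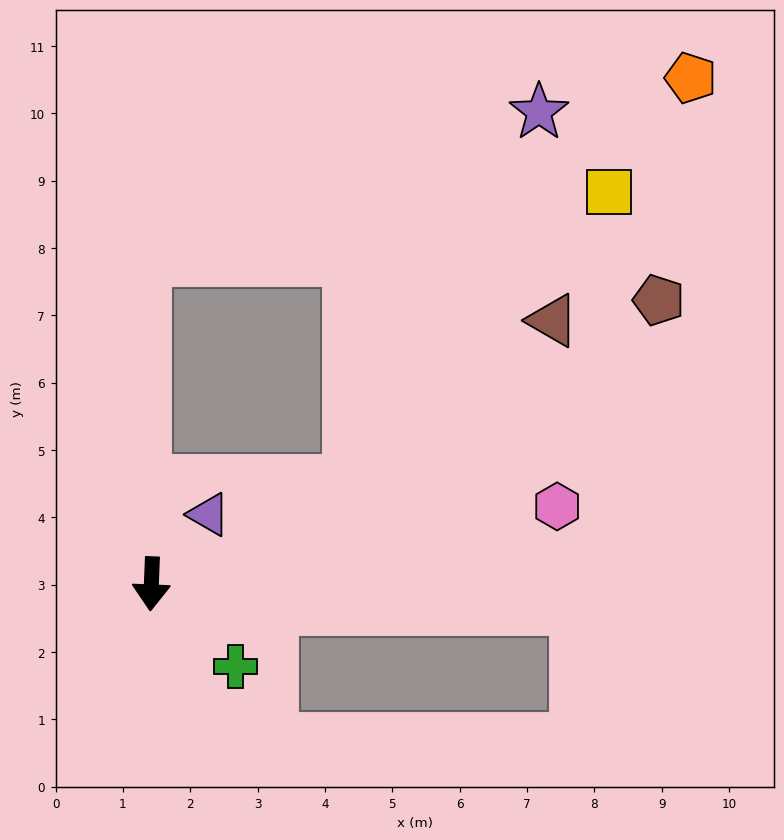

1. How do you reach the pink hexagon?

turn left 103°, forward 6.1 m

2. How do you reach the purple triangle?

turn left 143°, forward 1.3 m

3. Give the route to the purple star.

blocked — turn left 119°, forward 3.3 m, then turn left 37°, forward 6.2 m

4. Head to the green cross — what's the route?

turn left 48°, forward 1.8 m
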